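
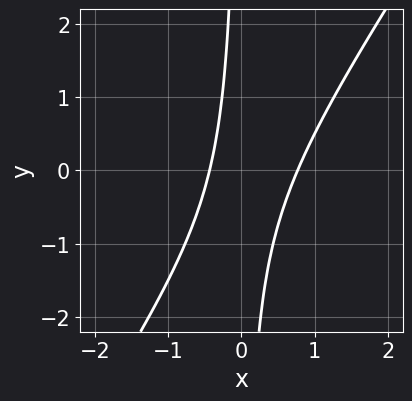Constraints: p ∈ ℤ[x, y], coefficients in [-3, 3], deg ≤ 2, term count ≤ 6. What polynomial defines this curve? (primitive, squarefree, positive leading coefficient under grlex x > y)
3*x^2 - 2*x*y - x - 1

The degree is 2 — a generic line meets the curve in up to 2 points.
Observable constraints: the curve avoids every integer y-axis point in the box.
Solving for integer coefficients yields p as stated.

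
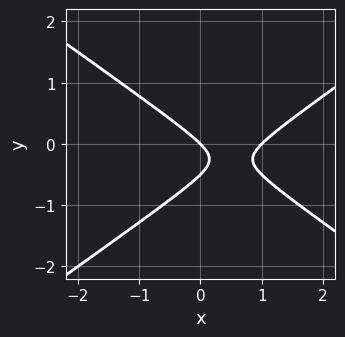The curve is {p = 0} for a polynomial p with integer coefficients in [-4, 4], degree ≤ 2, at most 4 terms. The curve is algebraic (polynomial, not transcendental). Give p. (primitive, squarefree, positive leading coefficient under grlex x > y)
(a) The degree is 2 — no degree-1 curve has this shape.
(b) From the visible intercepts: it meets the y-axis at y = 0 (among the integer gridlines); among the integer gridlines, it crosses the x-axis at x ∈ {0, 1}.
(c) These observations pin down the coefficients.

x^2 - 2*y^2 - x - y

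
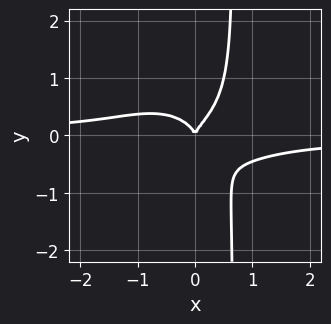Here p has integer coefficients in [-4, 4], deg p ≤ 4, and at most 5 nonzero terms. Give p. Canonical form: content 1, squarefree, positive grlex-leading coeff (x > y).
2*x^3*y + 3*x*y^3 - 2*y^3 + x^2

First, the degree is 4 — the shape is more complex than any degree-3 curve.
Next, against the integer gridlines: one x-axis crossing is at x = 0; it crosses the y-axis at the gridline y = 0.
Finally, these observations pin down the coefficients.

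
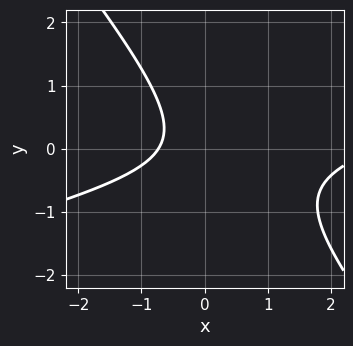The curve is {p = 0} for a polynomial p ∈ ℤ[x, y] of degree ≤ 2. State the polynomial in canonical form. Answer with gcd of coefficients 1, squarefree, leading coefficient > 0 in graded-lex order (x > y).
x^2 - 3*x*y - 3*y^2 - 2*x - 2

First, deg p = 2. A generic line meets the curve in up to 2 points.
Next, checking where it meets the axes: no y-intercept at any integer in the box.
Finally, fitting integer coefficients to these (and the overall shape) gives p.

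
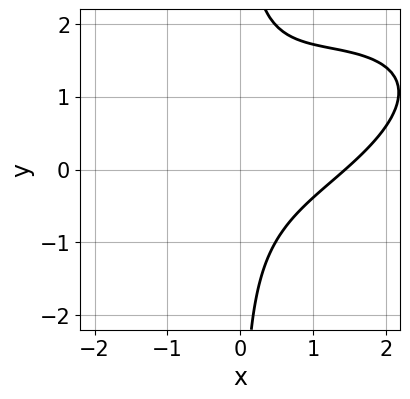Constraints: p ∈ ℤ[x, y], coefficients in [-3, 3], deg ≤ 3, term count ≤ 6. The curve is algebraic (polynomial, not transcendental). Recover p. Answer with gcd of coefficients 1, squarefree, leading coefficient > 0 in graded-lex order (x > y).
x^3 - 2*x^2*y + 3*x*y^2 - 2*x*y - 3

First, the degree is 3 — a generic line meets the curve in up to 3 points.
Then, against the integer gridlines: it misses every integer gridline on the y-axis.
Finally, fitting integer coefficients to these (and the overall shape) gives p.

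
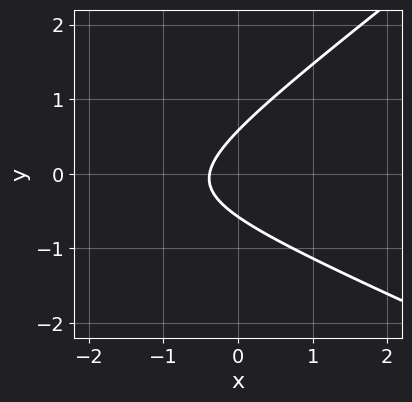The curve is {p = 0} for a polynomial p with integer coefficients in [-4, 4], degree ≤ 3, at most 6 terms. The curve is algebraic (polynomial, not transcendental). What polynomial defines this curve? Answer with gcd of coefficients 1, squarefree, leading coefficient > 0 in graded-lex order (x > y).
x^2 + x*y - 3*y^2 + 3*x + 1

(a) The degree is 2 — no degree-1 curve has this shape.
(b) Solving for integer coefficients yields p as stated.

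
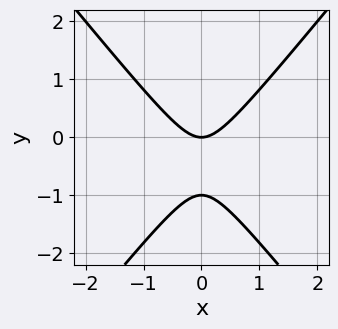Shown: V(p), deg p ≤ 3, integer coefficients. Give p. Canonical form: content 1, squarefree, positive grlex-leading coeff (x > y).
3*x^2 - 2*y^2 - 2*y

First, the degree is 2 — a generic line meets the curve in up to 2 points.
Then, symmetries: mirror symmetry x ↦ −x ⇒ only even powers of x.
Then, reading off the gridlines: the y-axis gridline crossings are at y ∈ {-1, 0}; one x-axis crossing is at x = 0.
Finally, assembling these constraints gives the stated polynomial.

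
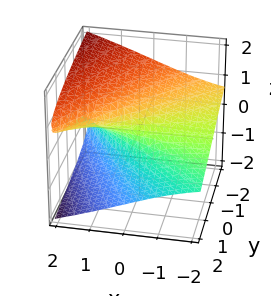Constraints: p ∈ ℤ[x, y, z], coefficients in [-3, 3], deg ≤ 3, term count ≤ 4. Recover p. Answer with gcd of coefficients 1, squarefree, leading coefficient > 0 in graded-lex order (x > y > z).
(a) The degree is 3 — no degree-2 surface has this shape.
(b) From the visible intercepts: the visible x-axis segment lies entirely on the surface; one z-axis crossing is at z = 0; one y-axis crossing is at y = 0.
(c) The integer polynomial consistent with all of this is the stated p.

2*z^3 - 3*x*z + 2*y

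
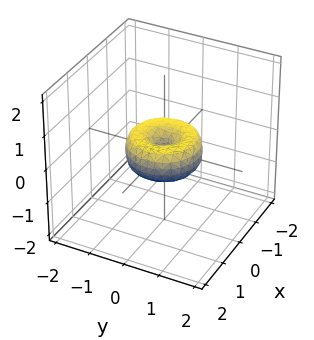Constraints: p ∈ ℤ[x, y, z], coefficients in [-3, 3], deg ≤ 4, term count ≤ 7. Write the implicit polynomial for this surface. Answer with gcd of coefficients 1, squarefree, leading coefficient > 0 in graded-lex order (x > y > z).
x^4 + 2*x^2*y^2 + y^4 - x^2 - y^2 + z^2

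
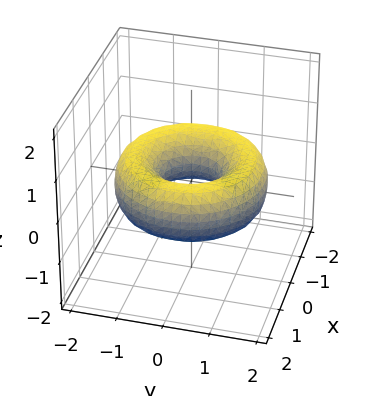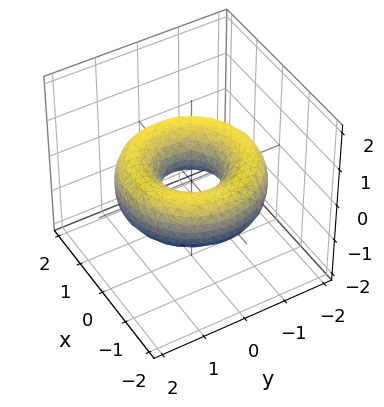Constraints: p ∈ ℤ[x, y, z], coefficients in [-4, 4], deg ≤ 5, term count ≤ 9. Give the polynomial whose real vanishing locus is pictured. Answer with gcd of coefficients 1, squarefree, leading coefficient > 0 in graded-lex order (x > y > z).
(a) The degree is 4 — the shape is more complex than any degree-3 surface.
(b) Symmetries: rotational symmetry about the z-axis ⇒ p depends on x, y only through x² + y².
(c) Observable constraints: no z-intercept at any integer in the box; a circular section at z = 0 has radius between 0 and 1.
(d) Putting this together gives p.

x^4 + 2*x^2*y^2 + y^4 - 3*x^2 - 3*y^2 + 3*z^2 + 1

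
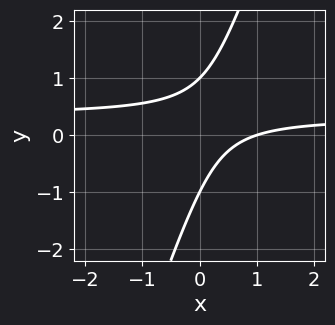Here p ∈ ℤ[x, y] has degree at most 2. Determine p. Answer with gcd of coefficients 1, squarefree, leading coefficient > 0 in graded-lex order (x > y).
Degree: no degree-1 curve has this shape, so deg p = 2.
Reading off the gridlines: it meets the x-axis at x = 1 (among the integer gridlines); the y-axis gridline crossings are at y ∈ {-1, 1}.
The integer polynomial consistent with all of this is the stated p.

3*x*y - y^2 - x + 1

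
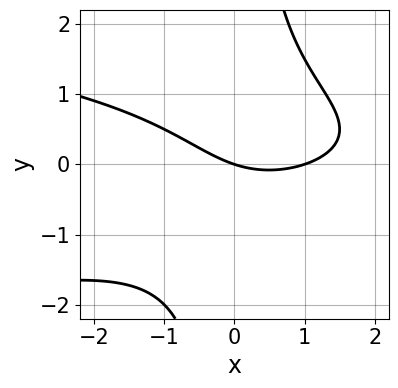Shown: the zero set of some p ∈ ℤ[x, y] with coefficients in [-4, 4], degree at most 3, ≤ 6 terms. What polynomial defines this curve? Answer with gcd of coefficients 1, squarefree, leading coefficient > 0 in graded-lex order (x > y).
2*x*y^2 + x^2 - x - 3*y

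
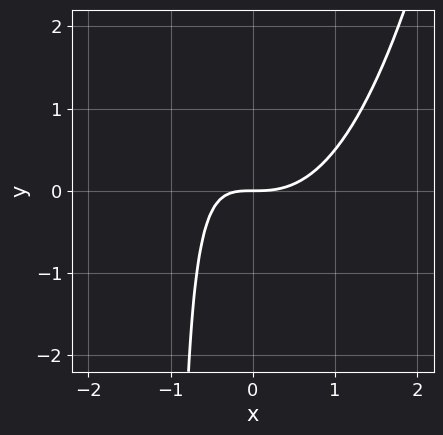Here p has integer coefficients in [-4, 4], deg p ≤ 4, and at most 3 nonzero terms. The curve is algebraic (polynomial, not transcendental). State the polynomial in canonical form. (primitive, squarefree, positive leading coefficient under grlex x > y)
x^3 - x*y - y

First, degree: the shape is more complex than any degree-2 curve, so deg p = 3.
Then, checking where it meets the axes: it crosses the y-axis at the gridline y = 0; one x-axis crossing is at x = 0.
Finally, putting this together gives p.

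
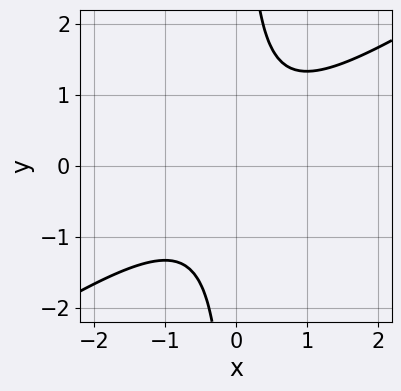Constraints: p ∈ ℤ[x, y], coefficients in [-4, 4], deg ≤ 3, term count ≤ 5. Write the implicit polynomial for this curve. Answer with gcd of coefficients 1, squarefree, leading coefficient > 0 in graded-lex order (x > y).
2*x^2 - 3*x*y + 2

The degree is 2 — a generic line meets the curve in up to 2 points.
Against the integer gridlines: no y-intercept at any integer in the box; the curve avoids every integer x-axis point in the box.
Together with the visible shape, these determine p as stated.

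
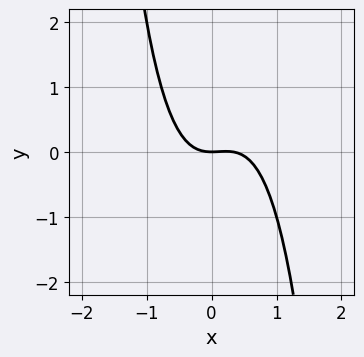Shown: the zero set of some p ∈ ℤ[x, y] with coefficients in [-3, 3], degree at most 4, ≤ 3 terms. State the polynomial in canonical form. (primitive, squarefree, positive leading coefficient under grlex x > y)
(a) deg p = 3. A generic line meets the curve in up to 3 points.
(b) From the axis intercepts and sections: one x-axis crossing is at x = 0; one y-axis crossing is at y = 0.
(c) These observations pin down the coefficients.

3*x^3 - x^2 + 2*y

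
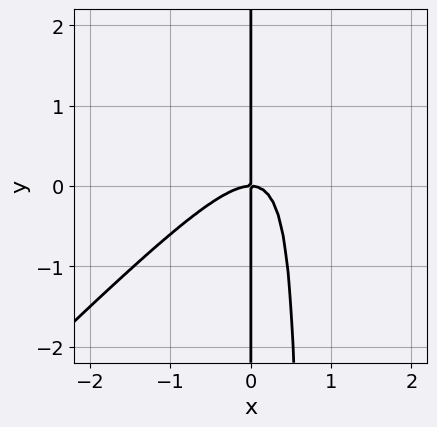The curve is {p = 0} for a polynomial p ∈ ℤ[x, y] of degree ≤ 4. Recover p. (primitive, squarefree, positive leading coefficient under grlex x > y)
3*x^3 - 3*x^2*y + 2*x*y

(a) The degree is 3 — no degree-2 curve has this shape.
(b) Checking where it meets the axes: the visible y-axis segment lies entirely on the curve; it crosses the x-axis at the gridline x = 0.
(c) Solving for integer coefficients yields p as stated.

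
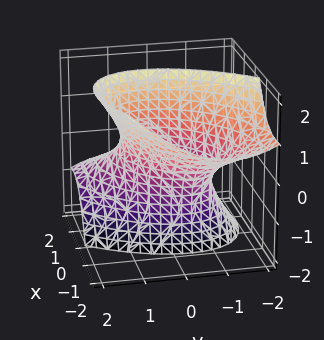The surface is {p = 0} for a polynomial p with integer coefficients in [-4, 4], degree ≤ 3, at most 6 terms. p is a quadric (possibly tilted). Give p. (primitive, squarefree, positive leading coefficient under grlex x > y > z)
2*x^2 - 2*x*y + 3*x*z + 2*y^2 - z^2 - 2

First, deg p = 2.
Next, from the visible intercepts: among the integer gridlines, it crosses the y-axis at y ∈ {-1, 1}; the surface avoids every integer z-axis point in the box; among the integer gridlines, it crosses the x-axis at x ∈ {-1, 1}.
Finally, assembling these constraints gives the stated polynomial.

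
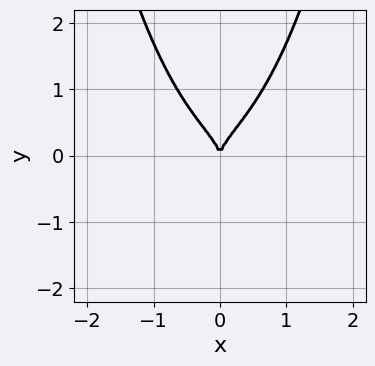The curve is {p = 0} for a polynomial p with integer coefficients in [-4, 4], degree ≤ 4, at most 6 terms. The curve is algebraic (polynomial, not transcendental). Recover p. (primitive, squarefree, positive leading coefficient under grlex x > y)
x^4 + x^2*y^2 - y^3 + x^2

1. Degree: a generic line meets the curve in up to 4 points, so deg p = 4.
2. Symmetries: it's symmetric under x → −x, forcing even powers of x.
3. From the visible intercepts: it meets the x-axis at x = 0 (among the integer gridlines); it crosses the y-axis at the gridline y = 0.
4. Matching integer coefficients to the picture gives p.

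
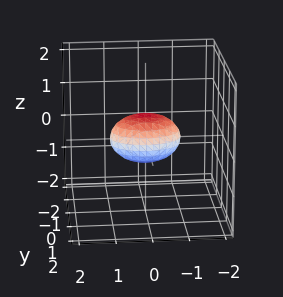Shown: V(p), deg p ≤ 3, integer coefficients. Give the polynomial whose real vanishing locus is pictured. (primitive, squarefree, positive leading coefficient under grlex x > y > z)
(a) Degree: bounded and convex; a quadric, so deg p = 2.
(b) Symmetries: mirror symmetry z ↦ −z ⇒ only even powers of z; mirror symmetry x ↦ −x ⇒ only even powers of x; it's symmetric under y → −y, forcing even powers of y.
(c) Reading off the gridlines: the x-axis gridline crossings are at x ∈ {-1, 1}.
(d) Matching integer coefficients to the picture gives p.

x^2 + 2*y^2 + 2*z^2 - 1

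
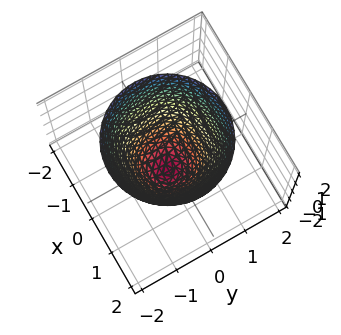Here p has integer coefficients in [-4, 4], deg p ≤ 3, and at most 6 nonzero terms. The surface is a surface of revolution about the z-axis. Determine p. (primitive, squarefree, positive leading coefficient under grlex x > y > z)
3*x^2 + 3*y^2 - 2*z - 3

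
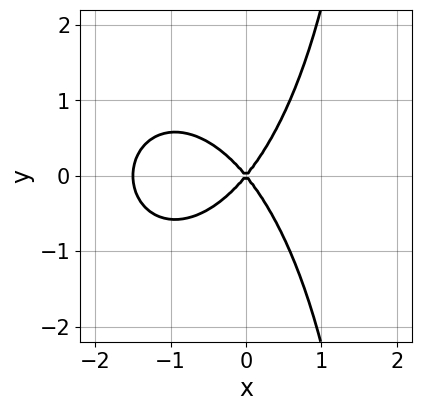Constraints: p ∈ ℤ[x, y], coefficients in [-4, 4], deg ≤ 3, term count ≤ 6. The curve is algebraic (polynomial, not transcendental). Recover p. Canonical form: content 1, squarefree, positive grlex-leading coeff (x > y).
2*x^3 + x*y^2 + 3*x^2 - 2*y^2

First, the degree is 3 — the shape is more complex than any degree-2 curve.
Next, symmetries: it's symmetric under y → −y, forcing even powers of y.
Then, observable constraints: it crosses the x-axis at the gridline x = 0; one y-axis crossing is at y = 0.
Finally, solving for integer coefficients yields p as stated.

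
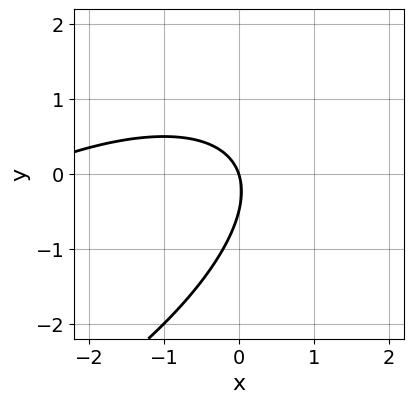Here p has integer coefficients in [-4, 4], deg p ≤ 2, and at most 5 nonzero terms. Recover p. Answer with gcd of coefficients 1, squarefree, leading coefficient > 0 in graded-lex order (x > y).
x^2 - 2*x*y + 2*y^2 + 3*x + y

1. deg p = 2. No degree-1 curve has this shape.
2. Against the integer gridlines: one y-axis crossing is at y = 0; it crosses the x-axis at the gridline x = 0.
3. These observations pin down the coefficients.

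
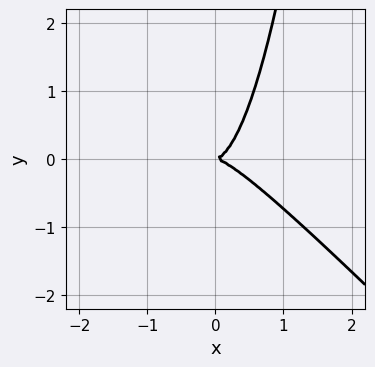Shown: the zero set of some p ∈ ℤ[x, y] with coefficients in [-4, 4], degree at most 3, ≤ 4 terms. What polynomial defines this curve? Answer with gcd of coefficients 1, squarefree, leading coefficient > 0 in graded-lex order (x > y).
2*x^3 + 2*x^2*y - y^2

(a) Degree: a generic line meets the curve in up to 3 points, so deg p = 3.
(b) From the axis intercepts and sections: one y-axis crossing is at y = 0; it crosses the x-axis at the gridline x = 0.
(c) Putting this together gives p.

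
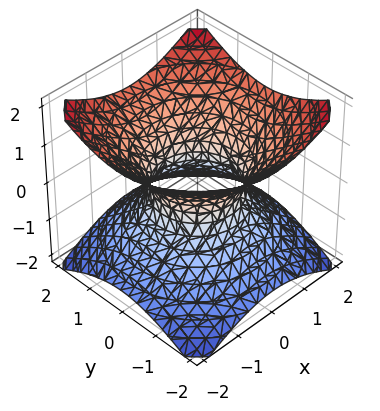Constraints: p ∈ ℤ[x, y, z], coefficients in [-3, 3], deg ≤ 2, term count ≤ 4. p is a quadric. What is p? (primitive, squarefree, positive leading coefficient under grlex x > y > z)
First, the degree is 2 — one connected sheet with a waist; a quadric.
Then, symmetries: mirror symmetry z ↦ −z ⇒ only even powers of z; the z-axis is an axis of rotation, so x and y enter only as x² + y².
Next, against the integer gridlines: among the integer gridlines, it crosses the y-axis at y ∈ {-1, 1}; a circular section at z = 1 has radius between 1 and 2; the x-axis gridline crossings are at x ∈ {-1, 1}.
Finally, matching integer coefficients to the picture gives p.

2*x^2 + 2*y^2 - 3*z^2 - 2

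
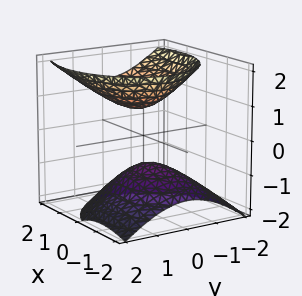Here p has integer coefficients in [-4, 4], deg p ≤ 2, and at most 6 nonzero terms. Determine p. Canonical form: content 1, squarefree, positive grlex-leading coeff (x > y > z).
2*x^2 - 2*x*z + 3*y^2 - 3*z^2 + 2

1. There are 2 components. Treating them together as one polynomial.
2. deg p = 2. No degree-1 surface has this shape.
3. From the axis intercepts and sections: it misses every integer gridline on the y-axis; the surface avoids every integer x-axis point in the box.
4. These observations pin down the coefficients.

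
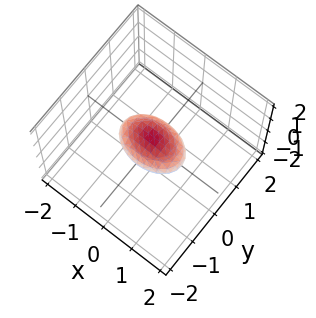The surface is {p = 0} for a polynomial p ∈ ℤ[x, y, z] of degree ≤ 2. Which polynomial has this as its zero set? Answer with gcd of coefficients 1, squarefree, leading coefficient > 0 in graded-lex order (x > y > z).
First, deg p = 2. Bounded and convex; a quadric.
Then, symmetries: the x ↦ −x reflection is a symmetry, so x appears only in even powers; the z ↦ −z reflection is a symmetry, so z appears only in even powers; it's symmetric under y → −y, forcing even powers of y.
Next, from the axis intercepts and sections: among the integer gridlines, it crosses the x-axis at x ∈ {-1, 1}.
Finally, these observations pin down the coefficients.

x^2 + 2*y^2 + 3*z^2 - 1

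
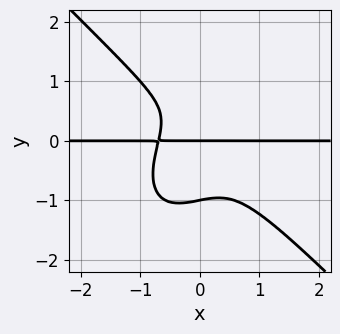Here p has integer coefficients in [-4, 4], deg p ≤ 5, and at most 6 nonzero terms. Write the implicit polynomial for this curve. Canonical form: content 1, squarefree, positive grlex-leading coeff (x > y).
(a) The degree is 4 — no degree-3 curve has this shape.
(b) Checking where it meets the axes: the y-axis gridline crossings are at y ∈ {-1, 0}; the visible x-axis segment lies entirely on the curve.
(c) Putting this together gives p.

3*x^3*y - x*y^3 + 2*y^4 - y^2 + y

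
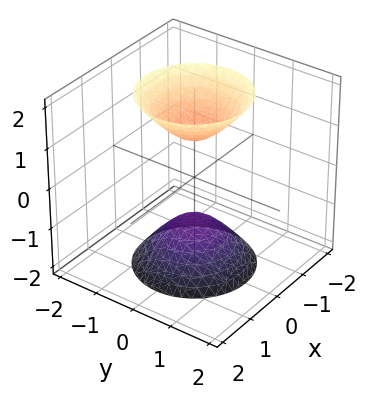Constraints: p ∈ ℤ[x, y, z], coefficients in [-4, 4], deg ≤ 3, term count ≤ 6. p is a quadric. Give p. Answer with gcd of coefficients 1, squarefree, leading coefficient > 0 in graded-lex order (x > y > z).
2*x^2 + 2*y^2 - z^2 + 1

1. There are 2 components. Treating them together as one polynomial.
2. Degree: two sheets facing apart; a quadric, so deg p = 2.
3. Symmetry: every cross-section ⟂ z is a circle, so x, y appear only via x² + y²; the z ↦ −z reflection is a symmetry, so z appears only in even powers.
4. Observable constraints: a circular section at z = 2 has radius between 1 and 2; it misses every integer gridline on the y-axis.
5. Matching integer coefficients to the picture gives p. Check: (0, 0, -1) on the z-axis lies on the surface, and p(0, 0, -1) = 0. ✓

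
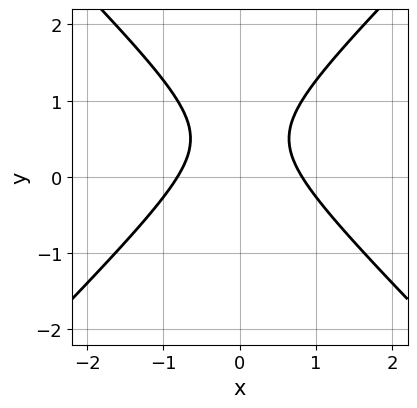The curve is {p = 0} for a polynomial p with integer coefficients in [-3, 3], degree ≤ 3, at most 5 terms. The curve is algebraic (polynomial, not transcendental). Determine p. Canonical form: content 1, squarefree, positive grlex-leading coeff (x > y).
1. deg p = 2. The shape is more complex than any degree-1 curve.
2. Symmetries: it's symmetric under x → −x, forcing even powers of x.
3. Reading off the gridlines: it misses every integer gridline on the y-axis.
4. Solving for integer coefficients yields p as stated.

3*x^2 - 3*y^2 + 3*y - 2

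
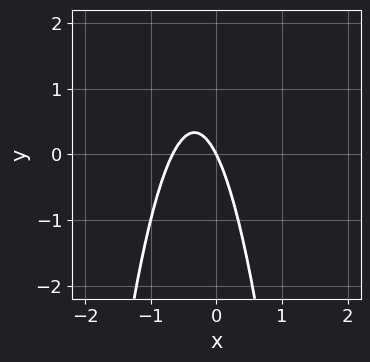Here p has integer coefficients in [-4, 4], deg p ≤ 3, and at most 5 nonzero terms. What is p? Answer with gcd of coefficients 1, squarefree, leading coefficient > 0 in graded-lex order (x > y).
1. deg p = 2. A generic line meets the curve in up to 2 points.
2. Observable constraints: it crosses the x-axis at the gridline x = 0; one y-axis crossing is at y = 0.
3. Assembling these constraints gives the stated polynomial.

3*x^2 + 2*x + y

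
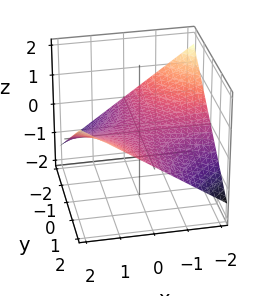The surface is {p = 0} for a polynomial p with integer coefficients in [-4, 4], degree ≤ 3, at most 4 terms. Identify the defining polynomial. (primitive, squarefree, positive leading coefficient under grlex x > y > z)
1. deg p = 2.
2. Against the integer gridlines: every point of the y-axis in the box is on the surface; the visible x-axis segment lies entirely on the surface.
3. Solving for integer coefficients yields p as stated.

x*y - 3*z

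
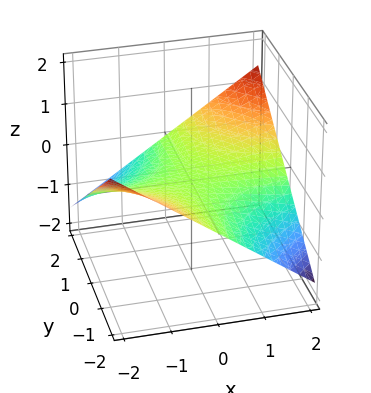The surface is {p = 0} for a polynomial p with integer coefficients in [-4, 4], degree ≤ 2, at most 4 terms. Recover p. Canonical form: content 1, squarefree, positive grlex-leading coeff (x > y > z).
x*y - 3*z

The degree is 2 — a hyperbolic paraboloid; a quadric.
Checking where it meets the axes: it crosses the z-axis at the gridline z = 0; every point of the x-axis in the box is on the surface; the visible y-axis segment lies entirely on the surface.
Fitting integer coefficients to these (and the overall shape) gives p.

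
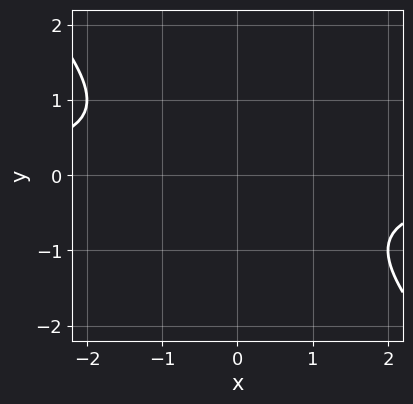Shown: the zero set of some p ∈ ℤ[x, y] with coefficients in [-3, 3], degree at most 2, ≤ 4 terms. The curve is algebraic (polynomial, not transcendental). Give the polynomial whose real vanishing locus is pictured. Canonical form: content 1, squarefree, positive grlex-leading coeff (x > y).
x*y + y^2 + 1

1. Degree: a generic line meets the curve in up to 2 points, so deg p = 2.
2. Reading off the gridlines: the curve avoids every integer x-axis point in the box; no y-intercept at any integer in the box.
3. Solving for integer coefficients yields p as stated.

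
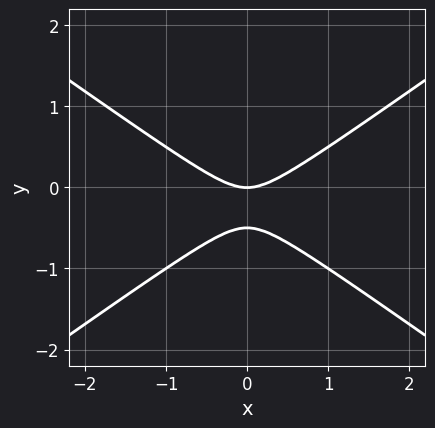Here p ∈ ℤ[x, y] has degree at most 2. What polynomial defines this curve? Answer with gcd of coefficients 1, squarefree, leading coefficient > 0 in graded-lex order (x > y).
(a) deg p = 2. A generic line meets the curve in up to 2 points.
(b) Symmetries: it's symmetric under x → −x, forcing even powers of x.
(c) Reading off the gridlines: it meets the x-axis at x = 0 (among the integer gridlines); one y-axis crossing is at y = 0.
(d) These observations pin down the coefficients.

x^2 - 2*y^2 - y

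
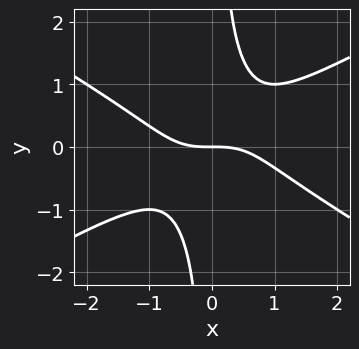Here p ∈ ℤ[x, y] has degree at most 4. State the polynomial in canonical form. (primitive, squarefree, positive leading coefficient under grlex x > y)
x^3 - 3*x*y^2 + 2*y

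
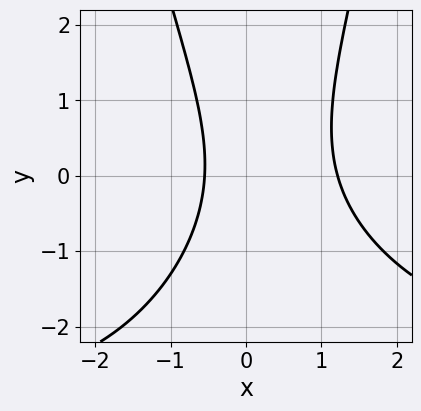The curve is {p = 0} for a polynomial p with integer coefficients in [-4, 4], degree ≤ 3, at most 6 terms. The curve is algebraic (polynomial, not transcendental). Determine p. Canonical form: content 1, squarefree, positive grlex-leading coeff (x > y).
x^2*y + 3*x^2 - y^2 - 2*x - 2

deg p = 3.
From the visible intercepts: the curve avoids every integer y-axis point in the box.
Together with the visible shape, these determine p as stated.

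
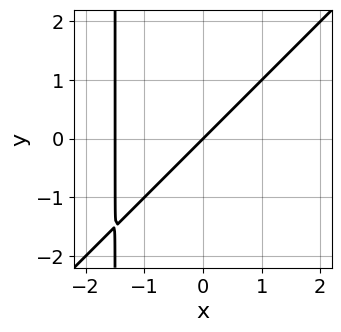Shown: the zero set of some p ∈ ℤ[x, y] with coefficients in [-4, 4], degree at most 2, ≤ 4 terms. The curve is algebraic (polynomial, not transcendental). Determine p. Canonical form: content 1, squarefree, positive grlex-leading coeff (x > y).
2*x^2 - 2*x*y + 3*x - 3*y

First, degree: the shape is more complex than any degree-1 curve, so deg p = 2.
Then, from the visible intercepts: one x-axis crossing is at x = 0; it crosses the y-axis at the gridline y = 0.
Finally, the integer polynomial consistent with all of this is the stated p.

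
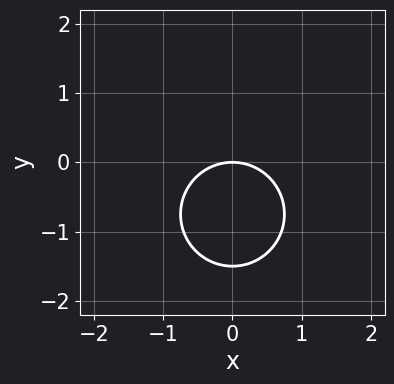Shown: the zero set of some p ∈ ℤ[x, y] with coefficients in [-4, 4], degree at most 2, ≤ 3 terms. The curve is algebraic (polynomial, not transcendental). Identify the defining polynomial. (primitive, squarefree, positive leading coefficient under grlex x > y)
The degree is 2 — a generic line meets the curve in up to 2 points.
Symmetries: it's symmetric under x → −x, forcing even powers of x.
Reading off the gridlines: it meets the x-axis at x = 0 (among the integer gridlines); one y-axis crossing is at y = 0.
Assembling these constraints gives the stated polynomial.

2*x^2 + 2*y^2 + 3*y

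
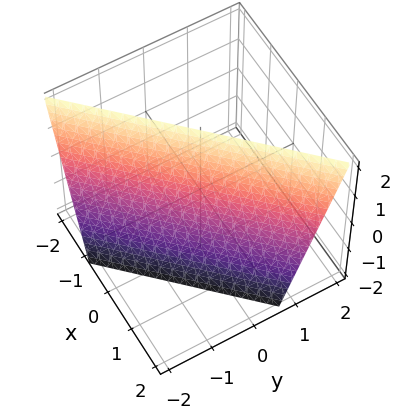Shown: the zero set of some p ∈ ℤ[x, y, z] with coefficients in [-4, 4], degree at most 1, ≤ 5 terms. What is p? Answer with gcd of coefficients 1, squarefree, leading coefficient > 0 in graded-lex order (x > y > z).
First, the degree is 1 — every cross-section is a straight line — this is a plane.
Then, observable constraints: one z-axis crossing is at z = 2.
Finally, putting this together gives p.

3*x - 3*y + z - 2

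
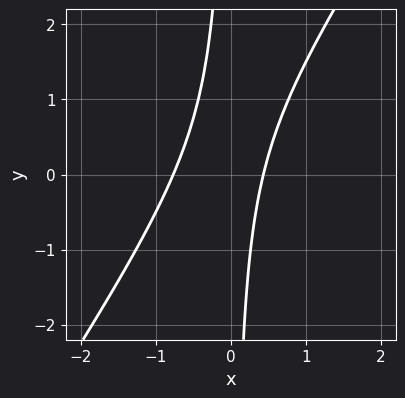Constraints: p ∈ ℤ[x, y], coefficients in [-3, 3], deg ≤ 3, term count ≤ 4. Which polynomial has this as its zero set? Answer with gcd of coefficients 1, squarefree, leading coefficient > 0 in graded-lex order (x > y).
3*x^2 - 2*x*y + x - 1

1. deg p = 2. The shape is more complex than any degree-1 curve.
2. Observable constraints: no y-intercept at any integer in the box.
3. The integer polynomial consistent with all of this is the stated p.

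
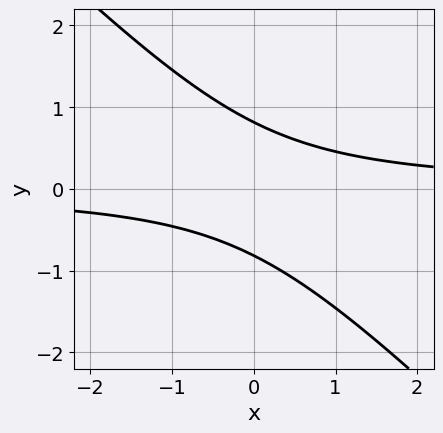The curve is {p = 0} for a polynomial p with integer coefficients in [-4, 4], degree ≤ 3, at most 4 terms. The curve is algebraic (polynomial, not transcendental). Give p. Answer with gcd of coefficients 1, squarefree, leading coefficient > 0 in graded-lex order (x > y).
3*x*y + 3*y^2 - 2

(a) deg p = 2. The shape is more complex than any degree-1 curve.
(b) Observable constraints: no x-intercept at any integer in the box.
(c) Fitting integer coefficients to these (and the overall shape) gives p.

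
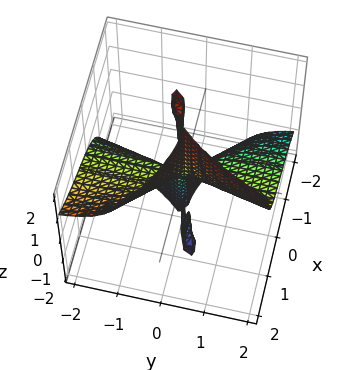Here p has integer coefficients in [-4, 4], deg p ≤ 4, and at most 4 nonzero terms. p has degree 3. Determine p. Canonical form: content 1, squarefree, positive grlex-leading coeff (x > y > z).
The picture has 3 separate pieces.
Degree: the shape is more complex than any degree-2 surface, so deg p = 3.
From the axis intercepts and sections: the visible y-axis segment lies entirely on the surface; it crosses the x-axis at the gridline x = 0; the visible z-axis segment lies entirely on the surface.
Solving for integer coefficients yields p as stated.

x^3 + x*y^2 + 2*x*y*z - 2*y^2*z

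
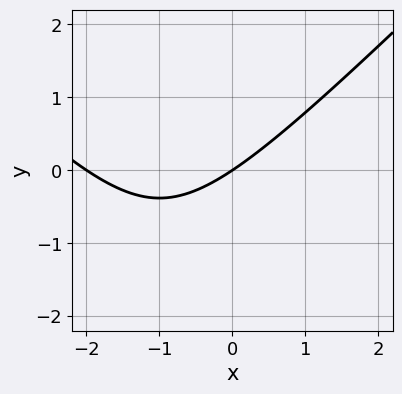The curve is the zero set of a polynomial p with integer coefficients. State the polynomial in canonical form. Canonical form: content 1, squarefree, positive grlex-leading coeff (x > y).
x^2 - y^2 + 2*x - 3*y

First, the degree is 2 — a generic line meets the curve in up to 2 points.
Then, checking where it meets the axes: among the integer gridlines, it crosses the x-axis at x ∈ {-2, 0}; it meets the y-axis at y = 0 (among the integer gridlines).
Finally, assembling these constraints gives the stated polynomial.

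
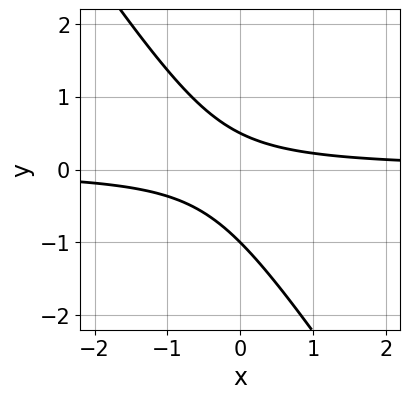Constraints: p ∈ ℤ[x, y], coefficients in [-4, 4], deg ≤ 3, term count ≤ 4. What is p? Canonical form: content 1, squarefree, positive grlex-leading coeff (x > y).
First, degree: the shape is more complex than any degree-1 curve, so deg p = 2.
Then, reading off the gridlines: it crosses the y-axis at the gridline y = -1; the curve avoids every integer x-axis point in the box.
Finally, together with the visible shape, these determine p as stated.

3*x*y + 2*y^2 + y - 1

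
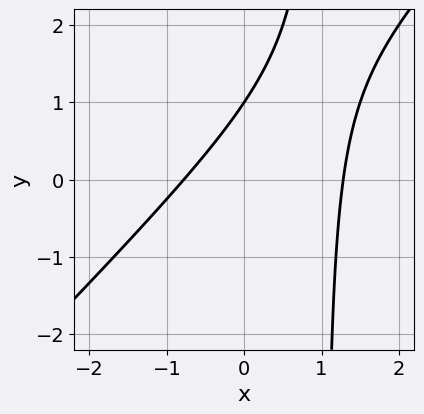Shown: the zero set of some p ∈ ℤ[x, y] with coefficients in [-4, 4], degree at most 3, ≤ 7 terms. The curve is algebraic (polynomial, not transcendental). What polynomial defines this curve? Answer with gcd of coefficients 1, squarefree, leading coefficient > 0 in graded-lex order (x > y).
deg p = 2. No degree-1 curve has this shape.
Checking where it meets the axes: one y-axis crossing is at y = 1.
Fitting integer coefficients to these (and the overall shape) gives p.

2*x^2 - 2*x*y - x + 2*y - 2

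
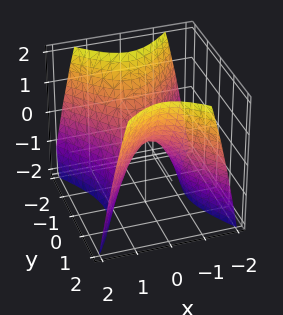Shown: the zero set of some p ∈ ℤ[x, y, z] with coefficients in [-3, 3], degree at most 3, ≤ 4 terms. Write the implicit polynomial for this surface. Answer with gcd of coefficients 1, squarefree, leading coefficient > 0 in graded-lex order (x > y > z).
3*x^2 - 2*y^2 + 2*z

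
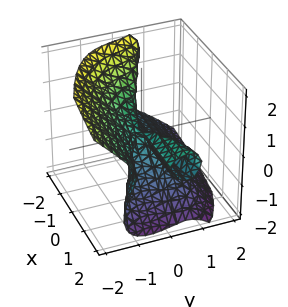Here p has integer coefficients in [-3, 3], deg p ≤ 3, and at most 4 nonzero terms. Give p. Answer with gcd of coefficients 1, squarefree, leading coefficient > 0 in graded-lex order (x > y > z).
deg p = 3. A generic line meets the surface in up to 3 points.
Reading off the gridlines: every point of the x-axis in the box is on the surface; one y-axis crossing is at y = 0.
Fitting integer coefficients to these (and the overall shape) gives p.

2*x*z^2 + 2*y^3 + 2*z^3 - x*y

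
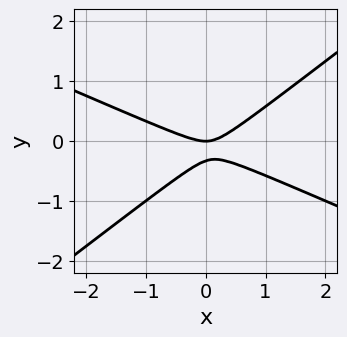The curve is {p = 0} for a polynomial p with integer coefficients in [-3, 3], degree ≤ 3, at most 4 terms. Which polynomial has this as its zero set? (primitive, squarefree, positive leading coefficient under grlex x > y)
x^2 + x*y - 3*y^2 - y

The degree is 2 — the shape is more complex than any degree-1 curve.
Against the integer gridlines: it crosses the x-axis at the gridline x = 0; it crosses the y-axis at the gridline y = 0.
Solving for integer coefficients yields p as stated.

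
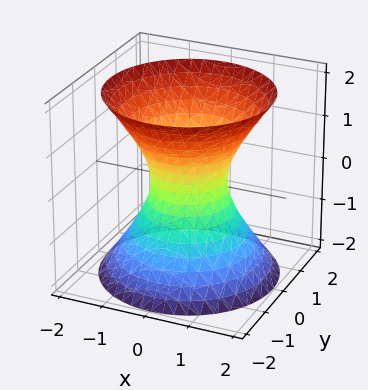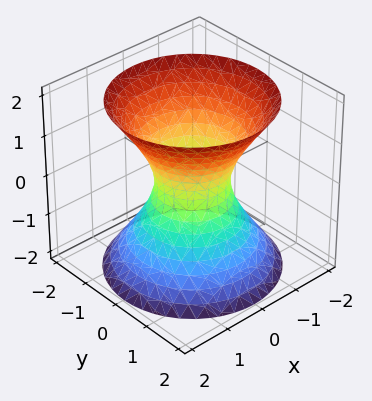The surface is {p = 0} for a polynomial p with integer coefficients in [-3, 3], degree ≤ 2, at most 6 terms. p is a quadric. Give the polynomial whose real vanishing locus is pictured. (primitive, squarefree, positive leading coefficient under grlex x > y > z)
3*x^2 + 3*y^2 - 2*z^2 - 2

Degree: one connected sheet with a waist; a quadric, so deg p = 2.
Symmetries: the z ↦ −z reflection is a symmetry, so z appears only in even powers; the z-axis is an axis of rotation, so x and y enter only as x² + y².
Observable constraints: it misses every integer gridline on the z-axis; a circular section at z = -1 has radius between 1 and 2.
Solving for integer coefficients yields p as stated.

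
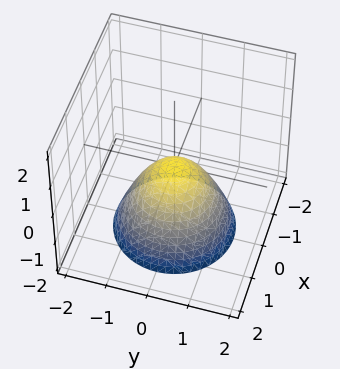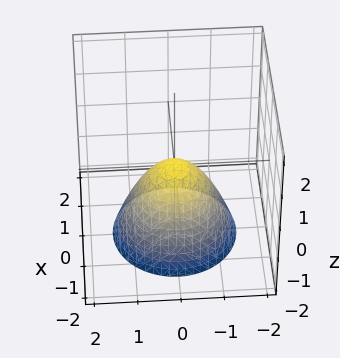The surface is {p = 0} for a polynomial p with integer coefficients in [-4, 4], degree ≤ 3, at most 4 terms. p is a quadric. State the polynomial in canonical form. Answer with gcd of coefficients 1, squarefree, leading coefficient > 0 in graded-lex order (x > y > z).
1. The degree is 2 — a single bowl opening along one axis; a quadric.
2. Symmetries: the surface is invariant under rotation about z: p = q(x² + y², z).
3. From the axis intercepts and sections: it meets the y-axis at y = 0 (among the integer gridlines); a circular section at z = -1 has radius exactly 1.
4. Matching integer coefficients to the picture gives p.

x^2 + y^2 + z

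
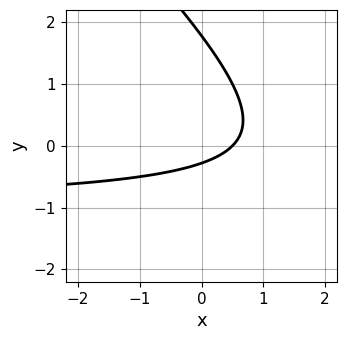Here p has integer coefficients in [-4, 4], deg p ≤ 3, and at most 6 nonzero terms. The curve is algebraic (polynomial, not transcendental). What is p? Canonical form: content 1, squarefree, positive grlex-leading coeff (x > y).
First, the degree is 2 — the shape is more complex than any degree-1 curve.
Finally, the integer polynomial consistent with all of this is the stated p.

2*x*y + 2*y^2 + 2*x - 3*y - 1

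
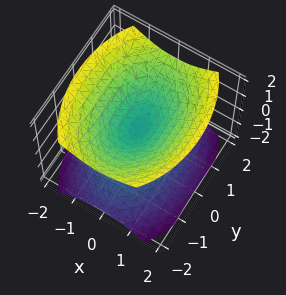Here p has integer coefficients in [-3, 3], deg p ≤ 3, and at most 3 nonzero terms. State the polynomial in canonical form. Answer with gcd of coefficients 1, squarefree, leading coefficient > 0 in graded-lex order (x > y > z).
2*x^2 + y^2 - 2*z^2

First, there are 2 components.
Then, degree: two nappes meeting at a single point; a quadric, so deg p = 2.
Next, symmetries: it's symmetric under y → −y, forcing even powers of y; the z ↦ −z reflection is a symmetry, so z appears only in even powers; it's symmetric under x → −x, forcing even powers of x.
Next, reading off the gridlines: it crosses the x-axis at the gridline x = 0; it meets the y-axis at y = 0 (among the integer gridlines); one z-axis crossing is at z = 0.
Finally, together with the visible shape, these determine p as stated.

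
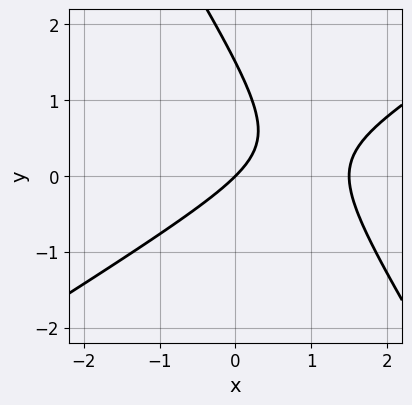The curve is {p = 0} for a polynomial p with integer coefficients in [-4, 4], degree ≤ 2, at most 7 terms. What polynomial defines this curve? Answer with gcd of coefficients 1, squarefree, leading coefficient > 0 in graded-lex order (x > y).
2*x^2 - 2*x*y - 2*y^2 - 3*x + 3*y

First, the degree is 2 — a generic line meets the curve in up to 2 points.
Then, checking where it meets the axes: one y-axis crossing is at y = 0; it crosses the x-axis at the gridline x = 0.
Finally, these observations pin down the coefficients.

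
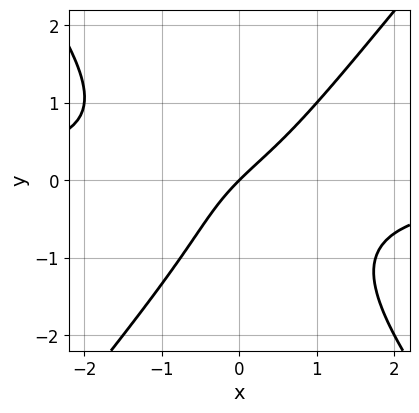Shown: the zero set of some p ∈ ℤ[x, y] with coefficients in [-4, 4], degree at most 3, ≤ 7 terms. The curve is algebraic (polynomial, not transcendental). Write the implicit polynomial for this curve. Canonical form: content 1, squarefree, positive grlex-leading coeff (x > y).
First, the degree is 3 — a generic line meets the curve in up to 3 points.
Next, reading off the gridlines: it meets the y-axis at y = 0 (among the integer gridlines); it crosses the x-axis at the gridline x = 0.
Finally, putting this together gives p.

3*x^2*y - 2*y^3 - y^2 + 3*x - 3*y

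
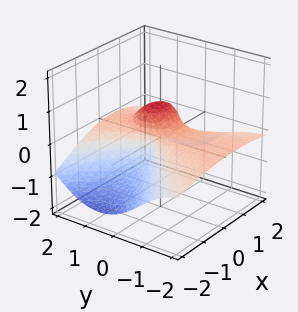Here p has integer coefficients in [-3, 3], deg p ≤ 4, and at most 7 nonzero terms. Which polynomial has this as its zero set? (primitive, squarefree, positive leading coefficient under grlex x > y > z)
3*y^2*z + 2*z^3 + x^2 - 3*y*z - x

First, deg p = 3. The shape is more complex than any degree-2 surface.
Then, checking where it meets the axes: one z-axis crossing is at z = 0; among the integer gridlines, it crosses the x-axis at x ∈ {0, 1}; every point of the y-axis in the box is on the surface.
Finally, together with the visible shape, these determine p as stated.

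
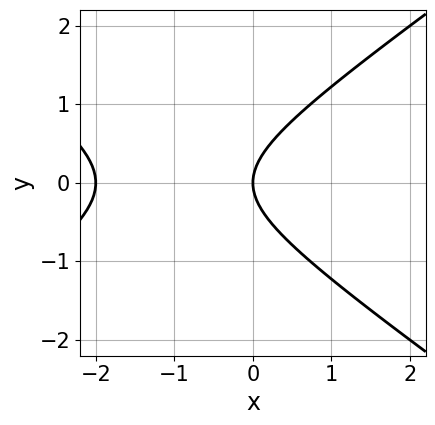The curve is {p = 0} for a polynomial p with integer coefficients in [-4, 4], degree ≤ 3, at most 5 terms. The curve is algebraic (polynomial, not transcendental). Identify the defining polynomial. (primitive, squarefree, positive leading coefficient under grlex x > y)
First, deg p = 2. The shape is more complex than any degree-1 curve.
Next, symmetries: it's symmetric under y → −y, forcing even powers of y.
Then, from the axis intercepts and sections: the x-axis gridline crossings are at x ∈ {-2, 0}; one y-axis crossing is at y = 0.
Finally, solving for integer coefficients yields p as stated.

x^2 - 2*y^2 + 2*x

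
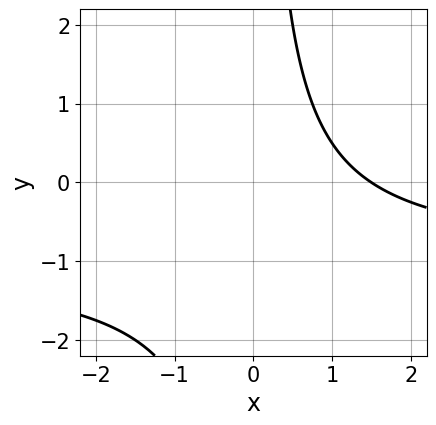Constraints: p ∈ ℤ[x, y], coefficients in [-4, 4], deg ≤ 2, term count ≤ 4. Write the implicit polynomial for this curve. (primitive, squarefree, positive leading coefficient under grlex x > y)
2*x*y + 2*x - 3

First, the degree is 2 — the shape is more complex than any degree-1 curve.
Then, observable constraints: no y-intercept at any integer in the box.
Finally, matching integer coefficients to the picture gives p.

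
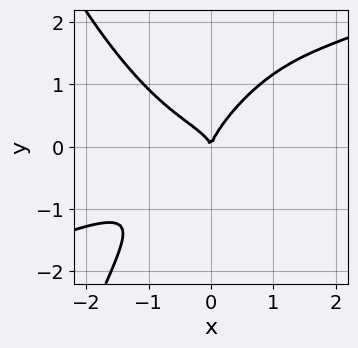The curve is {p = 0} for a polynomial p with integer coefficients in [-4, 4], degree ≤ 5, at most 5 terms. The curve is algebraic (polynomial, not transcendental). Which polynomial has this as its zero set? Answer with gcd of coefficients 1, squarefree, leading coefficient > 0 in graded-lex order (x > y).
1. Degree: a generic line meets the curve in up to 4 points, so deg p = 4.
2. Against the integer gridlines: it meets the y-axis at y = 0 (among the integer gridlines); it crosses the x-axis at the gridline x = 0.
3. These observations pin down the coefficients.

x^4 - 2*x^3*y + 3*x*y^2 - 3*y^3 + 2*x^2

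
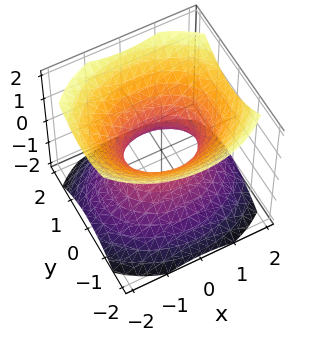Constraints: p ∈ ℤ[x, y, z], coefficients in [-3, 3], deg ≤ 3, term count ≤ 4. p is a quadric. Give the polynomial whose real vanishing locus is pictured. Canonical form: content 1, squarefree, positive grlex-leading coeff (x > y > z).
2*x^2 + 3*y^2 - 3*z^2 - 2

Degree: one connected sheet with a waist; a quadric, so deg p = 2.
Symmetries: the x ↦ −x reflection is a symmetry, so x appears only in even powers; the z ↦ −z reflection is a symmetry, so z appears only in even powers; the y ↦ −y reflection is a symmetry, so y appears only in even powers.
From the visible intercepts: no z-intercept at any integer in the box; among the integer gridlines, it crosses the x-axis at x ∈ {-1, 1}.
Matching integer coefficients to the picture gives p.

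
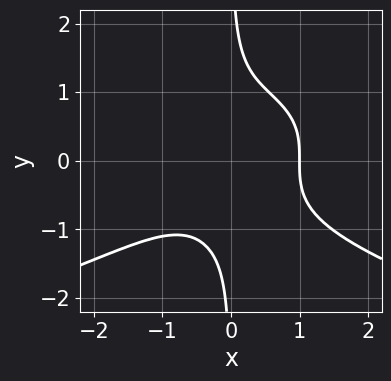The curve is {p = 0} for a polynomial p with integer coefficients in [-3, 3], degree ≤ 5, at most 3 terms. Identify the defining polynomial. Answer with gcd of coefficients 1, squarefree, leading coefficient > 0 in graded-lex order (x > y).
The degree is 4 — a generic line meets the curve in up to 4 points.
From the visible intercepts: it misses every integer gridline on the y-axis; one x-axis crossing is at x = 1.
Matching integer coefficients to the picture gives p.

3*x*y^3 + 2*x^3 - 2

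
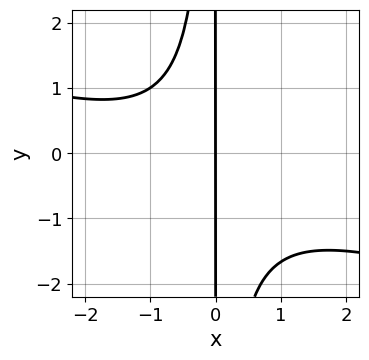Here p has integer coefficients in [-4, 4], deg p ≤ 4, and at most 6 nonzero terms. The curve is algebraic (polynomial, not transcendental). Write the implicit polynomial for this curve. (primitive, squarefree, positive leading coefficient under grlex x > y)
x^3 + 3*x^2*y + x^2 + 3*x

(a) Degree: the shape is more complex than any degree-2 curve, so deg p = 3.
(b) Observable constraints: one x-axis crossing is at x = 0; every point of the y-axis in the box is on the curve.
(c) Together with the visible shape, these determine p as stated.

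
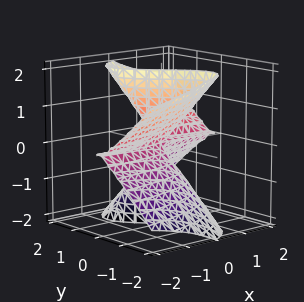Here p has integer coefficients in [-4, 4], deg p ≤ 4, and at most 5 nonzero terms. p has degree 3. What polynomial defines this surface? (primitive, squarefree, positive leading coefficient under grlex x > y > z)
(a) deg p = 3. A generic line meets the surface in up to 3 points.
(b) From the axis intercepts and sections: every point of the z-axis in the box is on the surface; every point of the x-axis in the box is on the surface.
(c) The integer polynomial consistent with all of this is the stated p.

x*z^2 - y^3 + y*z^2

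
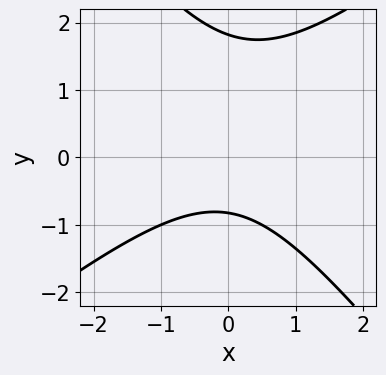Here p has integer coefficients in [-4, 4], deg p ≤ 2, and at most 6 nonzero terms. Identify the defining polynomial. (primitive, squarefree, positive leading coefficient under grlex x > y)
1. The degree is 2 — a generic line meets the curve in up to 2 points.
2. Reading off the gridlines: the curve avoids every integer x-axis point in the box.
3. These observations pin down the coefficients.

2*x^2 - x*y - 2*y^2 + 2*y + 3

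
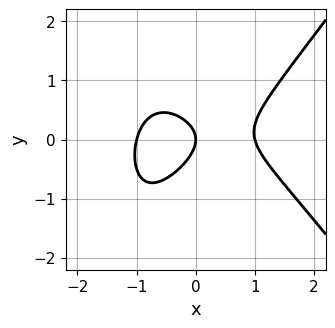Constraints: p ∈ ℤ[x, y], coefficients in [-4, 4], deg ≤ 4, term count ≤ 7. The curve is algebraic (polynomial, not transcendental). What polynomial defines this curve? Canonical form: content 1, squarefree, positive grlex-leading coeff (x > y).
Degree: no degree-2 curve has this shape, so deg p = 3.
Checking where it meets the axes: the x-axis gridline crossings are at x ∈ {-1, 0, 1}; one y-axis crossing is at y = 0.
The integer polynomial consistent with all of this is the stated p.

2*x^3 - x*y^2 + x*y - 3*y^2 - 2*x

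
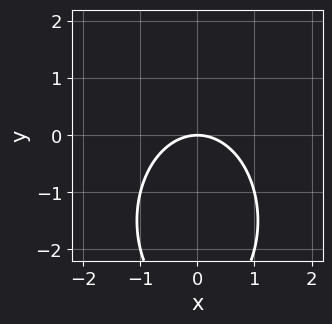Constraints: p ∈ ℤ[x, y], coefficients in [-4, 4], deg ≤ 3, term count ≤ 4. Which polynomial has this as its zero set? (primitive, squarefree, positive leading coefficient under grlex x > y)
2*x^2 + y^2 + 3*y

First, the degree is 2 — no degree-1 curve has this shape.
Next, symmetries: it's symmetric under x → −x, forcing even powers of x.
Next, reading off the gridlines: one x-axis crossing is at x = 0; one y-axis crossing is at y = 0.
Finally, together with the visible shape, these determine p as stated.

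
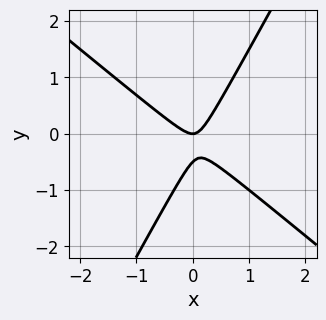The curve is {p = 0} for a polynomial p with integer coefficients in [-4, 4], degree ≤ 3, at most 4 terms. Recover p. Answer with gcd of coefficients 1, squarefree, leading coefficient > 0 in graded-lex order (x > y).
3*x^2 + 2*x*y - 2*y^2 - y

Degree: a generic line meets the curve in up to 2 points, so deg p = 2.
From the axis intercepts and sections: one y-axis crossing is at y = 0; it meets the x-axis at x = 0 (among the integer gridlines).
The integer polynomial consistent with all of this is the stated p.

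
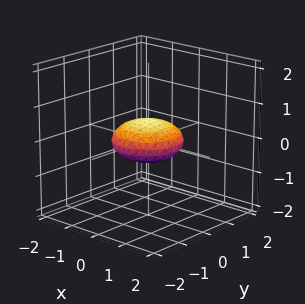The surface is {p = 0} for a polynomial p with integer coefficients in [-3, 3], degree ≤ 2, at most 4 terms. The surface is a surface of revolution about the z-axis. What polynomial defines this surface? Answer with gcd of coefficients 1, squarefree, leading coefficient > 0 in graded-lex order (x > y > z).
x^2 + y^2 + 3*z^2 - 1

deg p = 2.
Symmetry: the surface is invariant under rotation about z: p = q(x² + y², z).
Checking where it meets the axes: the x-axis gridline crossings are at x ∈ {-1, 1}; a circular section at z = 0 has radius exactly 1.
Solving for integer coefficients yields p as stated.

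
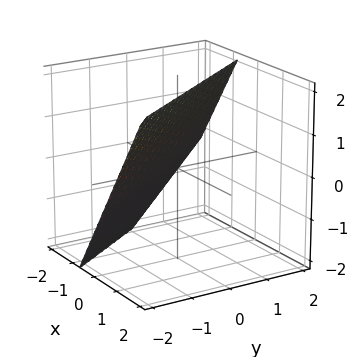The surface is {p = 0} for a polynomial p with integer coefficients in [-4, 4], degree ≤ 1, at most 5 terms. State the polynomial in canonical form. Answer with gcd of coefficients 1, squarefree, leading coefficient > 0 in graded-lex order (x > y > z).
3*x + 2*y - 2*z + 2

(a) deg p = 1. The surface is flat (a plane).
(b) From the visible intercepts: it crosses the y-axis at the gridline y = -1; it crosses the z-axis at the gridline z = 1.
(c) Putting this together gives p.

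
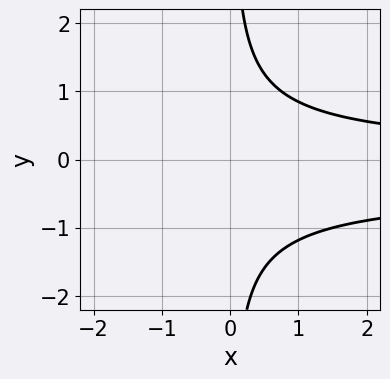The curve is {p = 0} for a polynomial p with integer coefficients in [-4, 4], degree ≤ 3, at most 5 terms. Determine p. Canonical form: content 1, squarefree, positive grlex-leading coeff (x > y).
3*x*y^2 + x*y - 3

deg p = 3.
Reading off the gridlines: the curve avoids every integer x-axis point in the box; it misses every integer gridline on the y-axis.
The integer polynomial consistent with all of this is the stated p.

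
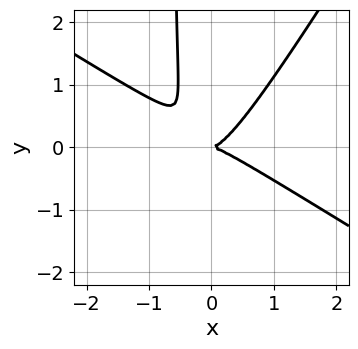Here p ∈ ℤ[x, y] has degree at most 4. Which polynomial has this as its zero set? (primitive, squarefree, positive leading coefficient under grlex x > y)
3*x^3 + 3*x^2*y - 3*x*y^2 - 2*y^2

(a) Degree: the shape is more complex than any degree-2 curve, so deg p = 3.
(b) Checking where it meets the axes: it meets the x-axis at x = 0 (among the integer gridlines); it crosses the y-axis at the gridline y = 0.
(c) Together with the visible shape, these determine p as stated.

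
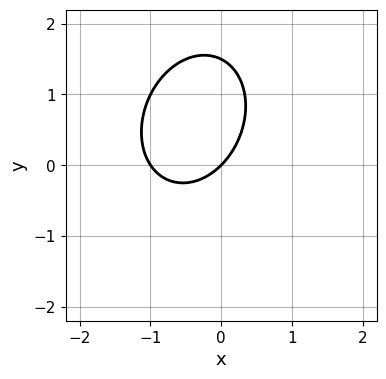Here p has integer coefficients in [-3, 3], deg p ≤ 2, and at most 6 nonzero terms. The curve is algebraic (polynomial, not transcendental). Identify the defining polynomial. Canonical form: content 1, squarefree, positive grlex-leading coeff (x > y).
The degree is 2 — no degree-1 curve has this shape.
Against the integer gridlines: it crosses the y-axis at the gridline y = 0; among the integer gridlines, it crosses the x-axis at x ∈ {-1, 0}.
These observations pin down the coefficients.

3*x^2 - x*y + 2*y^2 + 3*x - 3*y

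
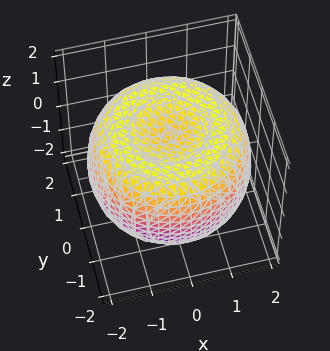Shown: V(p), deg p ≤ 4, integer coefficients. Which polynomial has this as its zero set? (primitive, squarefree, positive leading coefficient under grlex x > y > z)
x^4 + 2*x^2*y^2 + y^4 - 3*x^2 - 3*y^2 + 3*z^2 - 3

First, degree: the shape is more complex than any degree-3 surface, so deg p = 4.
Next, by symmetry, the z-axis is an axis of rotation, so x and y enter only as x² + y².
Next, against the integer gridlines: a circular section at z = -1 has radius between 1 and 2; the z-axis gridline crossings are at z ∈ {-1, 1}.
Finally, these observations pin down the coefficients.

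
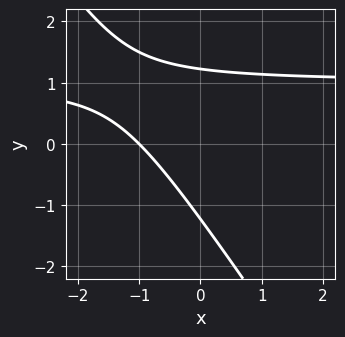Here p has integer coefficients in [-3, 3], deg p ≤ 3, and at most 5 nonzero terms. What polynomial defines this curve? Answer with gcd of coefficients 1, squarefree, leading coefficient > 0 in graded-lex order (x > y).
3*x*y + 2*y^2 - 3*x - 3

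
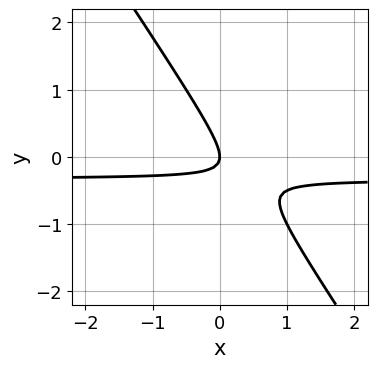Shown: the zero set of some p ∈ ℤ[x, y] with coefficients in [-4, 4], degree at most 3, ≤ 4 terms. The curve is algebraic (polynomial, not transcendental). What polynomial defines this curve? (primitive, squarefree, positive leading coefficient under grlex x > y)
3*x*y + 2*y^2 + x

(a) Degree: no degree-1 curve has this shape, so deg p = 2.
(b) Checking where it meets the axes: it meets the x-axis at x = 0 (among the integer gridlines); it meets the y-axis at y = 0 (among the integer gridlines).
(c) These observations pin down the coefficients.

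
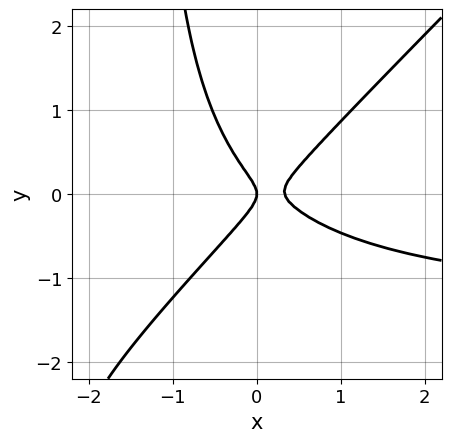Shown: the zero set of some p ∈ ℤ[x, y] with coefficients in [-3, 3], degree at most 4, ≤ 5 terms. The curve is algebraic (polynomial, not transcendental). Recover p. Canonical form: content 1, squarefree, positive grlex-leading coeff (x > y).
2*x^2*y - 2*x*y^2 + 3*x^2 - 3*y^2 - x

1. deg p = 3.
2. From the axis intercepts and sections: it meets the y-axis at y = 0 (among the integer gridlines); it crosses the x-axis at the gridline x = 0.
3. These observations pin down the coefficients.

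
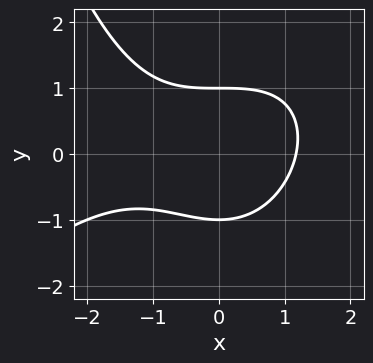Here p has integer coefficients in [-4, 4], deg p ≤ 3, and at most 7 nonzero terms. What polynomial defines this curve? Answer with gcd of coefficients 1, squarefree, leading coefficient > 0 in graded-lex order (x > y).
1. Degree: a generic line meets the curve in up to 3 points, so deg p = 3.
2. Checking where it meets the axes: among the integer gridlines, it crosses the y-axis at y ∈ {-1, 1}.
3. The integer polynomial consistent with all of this is the stated p.

x^3 - x^2*y + x^2 + 3*y^2 - 3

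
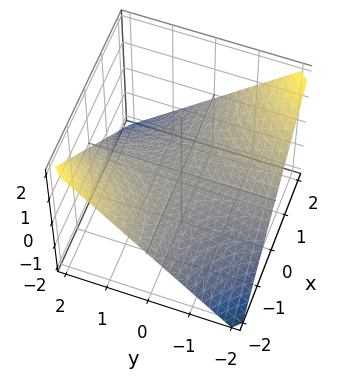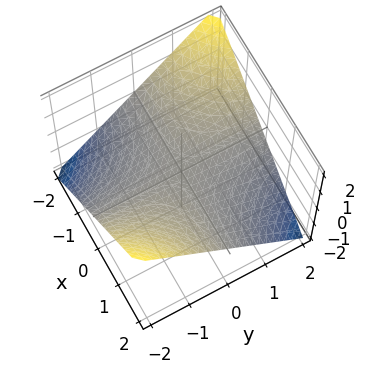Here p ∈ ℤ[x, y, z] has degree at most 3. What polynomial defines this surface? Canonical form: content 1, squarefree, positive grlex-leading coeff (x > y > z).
First, degree: a saddle surface; a quadric, so deg p = 2.
Then, reading off the gridlines: every point of the y-axis in the box is on the surface; the visible x-axis segment lies entirely on the surface.
Finally, assembling these constraints gives the stated polynomial.

x*y + 2*z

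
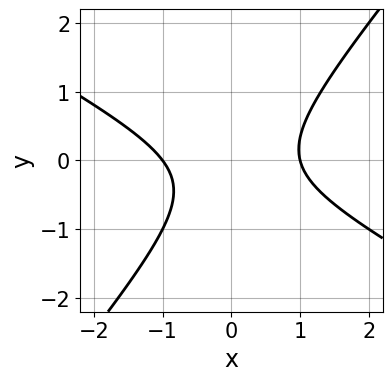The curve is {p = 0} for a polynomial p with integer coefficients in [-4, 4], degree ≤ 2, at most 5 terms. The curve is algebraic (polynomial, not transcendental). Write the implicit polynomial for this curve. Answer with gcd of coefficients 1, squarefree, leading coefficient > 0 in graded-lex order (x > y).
2*x^2 + 2*x*y - 3*y^2 - y - 2

First, degree: a generic line meets the curve in up to 2 points, so deg p = 2.
Next, against the integer gridlines: no y-intercept at any integer in the box; the x-axis gridline crossings are at x ∈ {-1, 1}.
Finally, the integer polynomial consistent with all of this is the stated p.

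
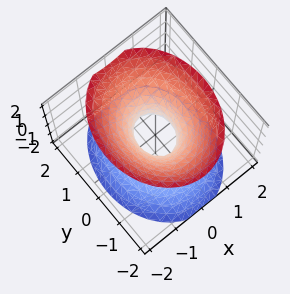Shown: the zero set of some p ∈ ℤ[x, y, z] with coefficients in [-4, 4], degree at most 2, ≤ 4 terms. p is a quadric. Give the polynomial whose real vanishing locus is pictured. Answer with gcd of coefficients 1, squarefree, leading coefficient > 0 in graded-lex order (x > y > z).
The degree is 2 — an hourglass — one-sheet hyperboloid; a quadric.
Symmetries: mirror symmetry y ↦ −y ⇒ only even powers of y; mirror symmetry z ↦ −z ⇒ only even powers of z; mirror symmetry x ↦ −x ⇒ only even powers of x.
Reading off the gridlines: no z-intercept at any integer in the box.
Matching integer coefficients to the picture gives p.

3*x^2 + 2*y^2 - 2*z^2 - 1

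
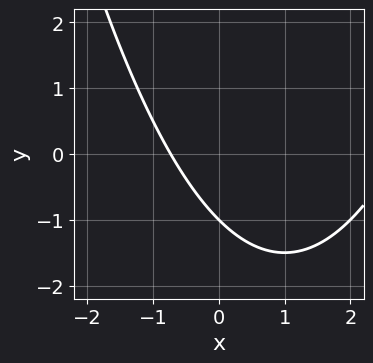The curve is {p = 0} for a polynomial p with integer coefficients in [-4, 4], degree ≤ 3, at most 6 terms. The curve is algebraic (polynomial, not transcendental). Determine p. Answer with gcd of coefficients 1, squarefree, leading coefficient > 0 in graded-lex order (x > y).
Degree: no degree-1 curve has this shape, so deg p = 2.
Checking where it meets the axes: it crosses the y-axis at the gridline y = -1.
The integer polynomial consistent with all of this is the stated p.

x^2 - 2*x - 2*y - 2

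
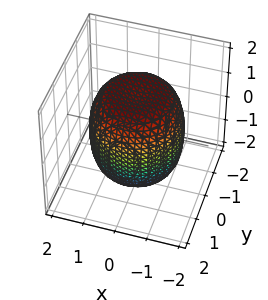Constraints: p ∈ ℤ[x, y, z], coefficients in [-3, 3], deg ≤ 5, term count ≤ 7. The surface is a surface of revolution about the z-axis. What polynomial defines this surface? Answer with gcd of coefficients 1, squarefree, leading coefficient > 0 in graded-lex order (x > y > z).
First, degree: no degree-3 surface has this shape, so deg p = 4.
Next, symmetry: the z-axis is an axis of rotation, so x and y enter only as x² + y².
Next, from the axis intercepts and sections: a circular section at z = -1 has radius between 1 and 2.
Finally, the integer polynomial consistent with all of this is the stated p.

x^4 + 2*x^2*y^2 + y^4 - x^2 - y^2 + z^2 - 2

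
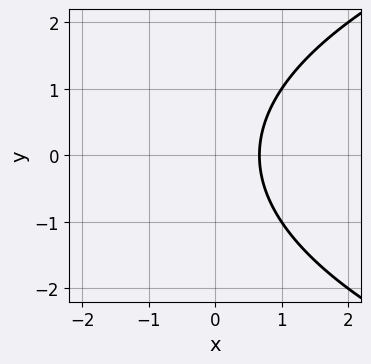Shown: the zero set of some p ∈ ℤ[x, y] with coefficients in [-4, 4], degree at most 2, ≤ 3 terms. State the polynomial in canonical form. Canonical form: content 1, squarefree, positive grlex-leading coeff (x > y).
y^2 - 3*x + 2

(a) The degree is 2 — no degree-1 curve has this shape.
(b) Symmetries: mirror symmetry y ↦ −y ⇒ only even powers of y.
(c) Checking where it meets the axes: it misses every integer gridline on the y-axis.
(d) Solving for integer coefficients yields p as stated.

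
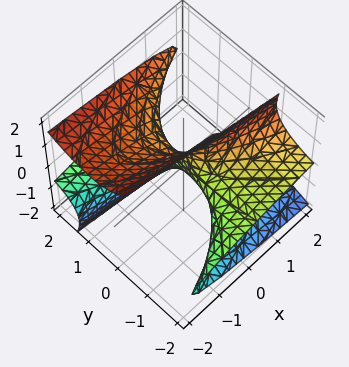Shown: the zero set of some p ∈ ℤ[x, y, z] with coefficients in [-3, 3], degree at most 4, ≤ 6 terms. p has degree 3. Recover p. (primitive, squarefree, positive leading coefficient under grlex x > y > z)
First, the degree is 3 — no degree-2 surface has this shape.
Then, from the axis intercepts and sections: it meets the z-axis at z = 0 (among the integer gridlines); every point of the y-axis in the box is on the surface; one x-axis crossing is at x = 0.
Finally, solving for integer coefficients yields p as stated.

3*y^2*z - 3*y*z^2 - 2*z^3 + z^2 - 3*x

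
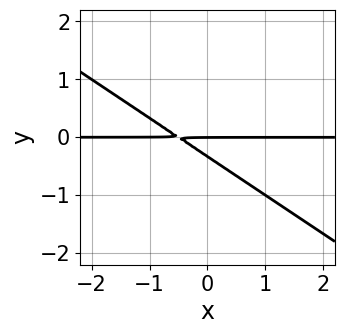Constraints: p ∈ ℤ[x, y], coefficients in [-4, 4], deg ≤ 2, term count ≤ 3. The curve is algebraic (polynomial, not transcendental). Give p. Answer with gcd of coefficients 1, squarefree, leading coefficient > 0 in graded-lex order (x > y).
2*x*y + 3*y^2 + y

The degree is 2 — no degree-1 curve has this shape.
Against the integer gridlines: every point of the x-axis in the box is on the curve; it meets the y-axis at y = 0 (among the integer gridlines).
Putting this together gives p.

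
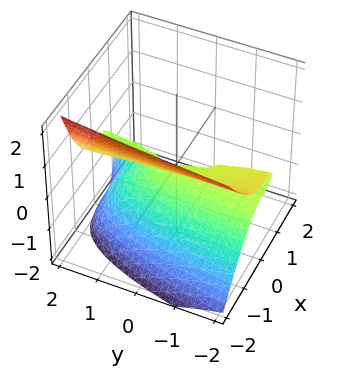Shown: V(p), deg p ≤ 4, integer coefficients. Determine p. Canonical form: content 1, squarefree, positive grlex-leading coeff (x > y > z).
2*x^3 - y*z^2 + y*z + 3*z^2

(a) Degree: no degree-2 surface has this shape, so deg p = 3.
(b) From the axis intercepts and sections: one z-axis crossing is at z = 0; one x-axis crossing is at x = 0; the visible y-axis segment lies entirely on the surface.
(c) Assembling these constraints gives the stated polynomial.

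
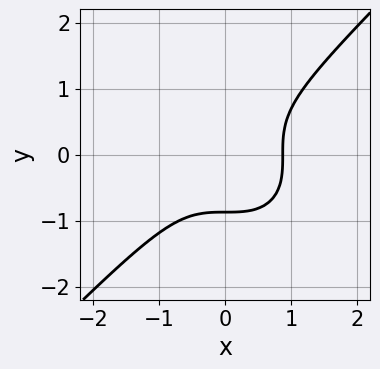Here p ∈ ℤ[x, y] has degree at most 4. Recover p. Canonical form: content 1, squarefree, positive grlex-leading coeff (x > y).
3*x^3 - 3*y^3 - 2

1. The degree is 3 — no degree-2 curve has this shape.
2. Putting this together gives p.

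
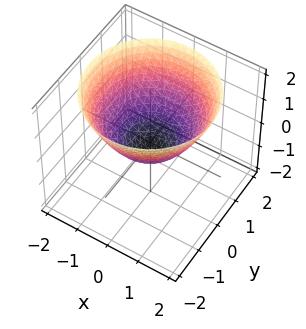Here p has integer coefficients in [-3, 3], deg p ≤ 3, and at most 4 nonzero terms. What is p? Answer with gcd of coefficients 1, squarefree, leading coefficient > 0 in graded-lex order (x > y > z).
2*x^2 + 2*y^2 - 3*z - 1

1. deg p = 2. The shape is more complex than any degree-1 surface.
2. Symmetries: the surface is invariant under rotation about z: p = q(x² + y², z).
3. Checking where it meets the axes: a circular section at z = 0 has radius between 0 and 1.
4. Matching integer coefficients to the picture gives p.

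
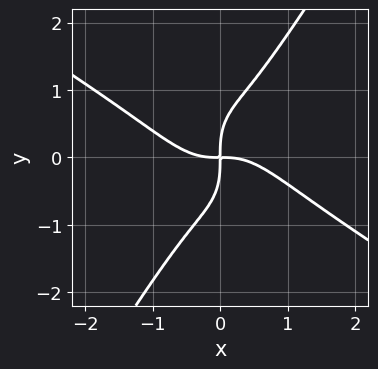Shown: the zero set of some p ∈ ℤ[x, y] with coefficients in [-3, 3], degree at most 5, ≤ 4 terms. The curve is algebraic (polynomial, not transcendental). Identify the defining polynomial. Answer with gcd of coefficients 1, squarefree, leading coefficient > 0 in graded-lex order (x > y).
2*x^4 + 3*x^3*y - y^4 + 2*x*y

1. The degree is 4 — the shape is more complex than any degree-3 curve.
2. Reading off the gridlines: one y-axis crossing is at y = 0; one x-axis crossing is at x = 0.
3. The integer polynomial consistent with all of this is the stated p.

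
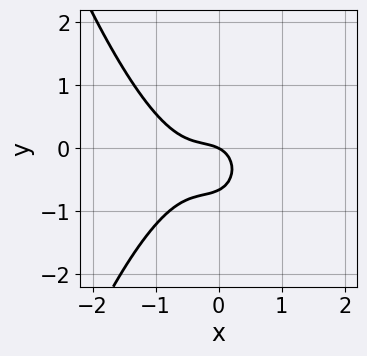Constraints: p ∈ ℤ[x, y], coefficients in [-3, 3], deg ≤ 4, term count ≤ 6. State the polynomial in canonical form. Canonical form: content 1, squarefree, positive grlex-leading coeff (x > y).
3*x^3 + 2*x^2 + 3*y^2 + x + 2*y

The degree is 3 — no degree-2 curve has this shape.
From the axis intercepts and sections: it crosses the x-axis at the gridline x = 0; it meets the y-axis at y = 0 (among the integer gridlines).
Putting this together gives p.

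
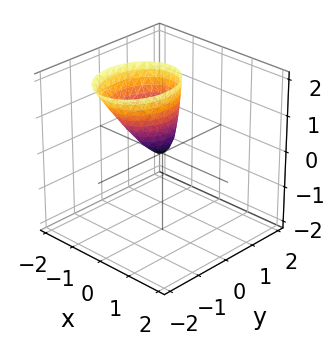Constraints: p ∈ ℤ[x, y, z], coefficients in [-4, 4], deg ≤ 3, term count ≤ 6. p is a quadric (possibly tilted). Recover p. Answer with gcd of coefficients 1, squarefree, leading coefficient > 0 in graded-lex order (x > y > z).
1. The degree is 2 — no degree-1 surface has this shape.
2. Checking where it meets the axes: it crosses the z-axis at the gridline z = 0; one y-axis crossing is at y = 0; it meets the x-axis at x = 0 (among the integer gridlines).
3. Solving for integer coefficients yields p as stated.

3*x^2 + x*z + 2*y^2 + y*z - z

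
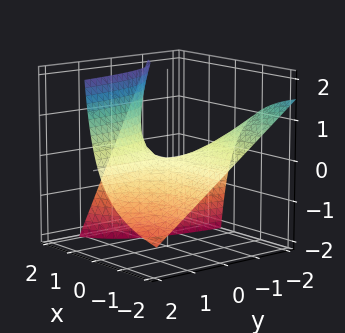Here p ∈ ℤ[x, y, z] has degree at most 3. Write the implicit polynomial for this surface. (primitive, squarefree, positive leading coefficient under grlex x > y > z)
1. The degree is 2 — no degree-1 surface has this shape.
2. From the axis intercepts and sections: the visible y-axis segment lies entirely on the surface; one z-axis crossing is at z = 0; every point of the x-axis in the box is on the surface.
3. Assembling these constraints gives the stated polynomial.

x*y + x*z - z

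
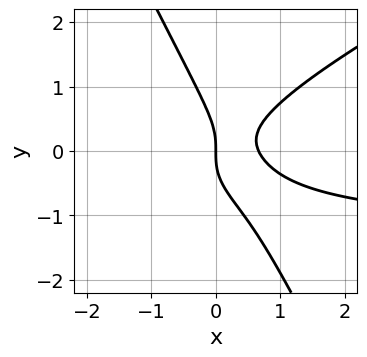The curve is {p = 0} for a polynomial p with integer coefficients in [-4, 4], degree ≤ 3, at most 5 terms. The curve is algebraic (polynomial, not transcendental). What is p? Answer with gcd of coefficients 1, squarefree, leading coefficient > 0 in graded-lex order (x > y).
2*x^2*y - 3*x*y^2 - 2*y^3 + 3*x^2 - 2*x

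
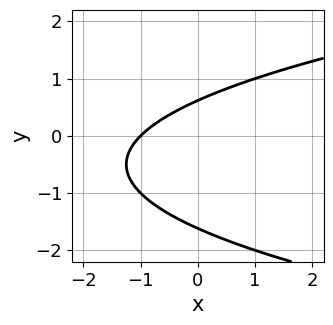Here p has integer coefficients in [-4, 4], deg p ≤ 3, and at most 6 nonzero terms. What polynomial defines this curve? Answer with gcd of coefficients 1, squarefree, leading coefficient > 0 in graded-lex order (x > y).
1. Degree: no degree-1 curve has this shape, so deg p = 2.
2. Against the integer gridlines: it crosses the x-axis at the gridline x = -1.
3. Assembling these constraints gives the stated polynomial.

y^2 - x + y - 1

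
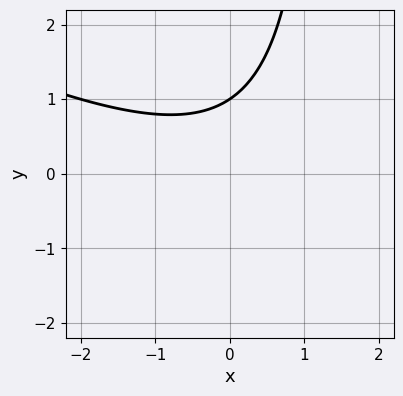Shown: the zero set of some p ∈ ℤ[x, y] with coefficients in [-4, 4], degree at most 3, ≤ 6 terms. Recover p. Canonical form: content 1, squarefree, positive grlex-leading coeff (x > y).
Degree: the shape is more complex than any degree-1 curve, so deg p = 2.
From the visible intercepts: the curve avoids every integer x-axis point in the box; one y-axis crossing is at y = 1.
Solving for integer coefficients yields p as stated.

x^2 + 2*x*y - 3*y + 3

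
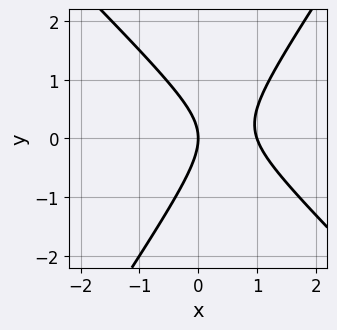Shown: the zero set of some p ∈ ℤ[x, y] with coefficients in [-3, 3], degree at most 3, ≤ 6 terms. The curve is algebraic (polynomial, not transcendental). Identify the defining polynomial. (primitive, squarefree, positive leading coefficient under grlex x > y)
3*x^2 + x*y - 2*y^2 - 3*x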